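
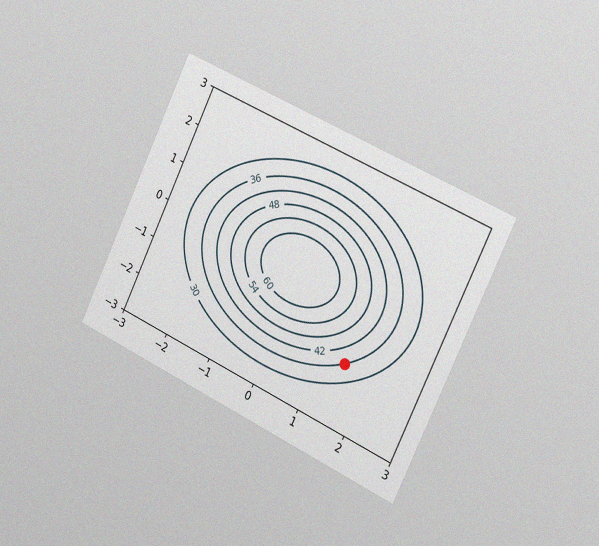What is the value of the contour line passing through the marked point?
The chart is tilted about 25° clockwise and viewed slightly from the right, with some photo noise. The marked point sits on the contour labelled 36.

36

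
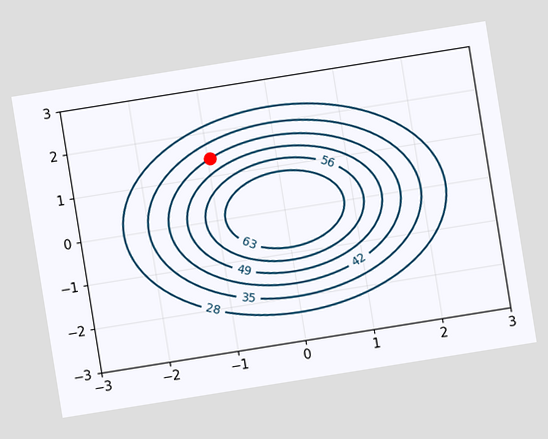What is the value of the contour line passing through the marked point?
The chart is tilted about 9° counter-clockwise. The marked point sits on the contour labelled 42.

42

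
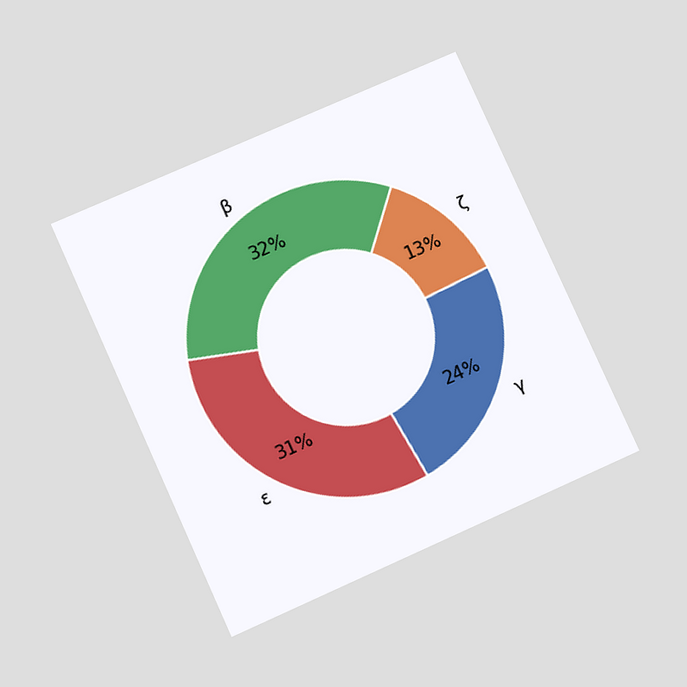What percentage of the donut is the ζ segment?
The chart is tilted about 24° counter-clockwise and viewed slightly from below. The ζ segment takes up 13% of the ring.

13%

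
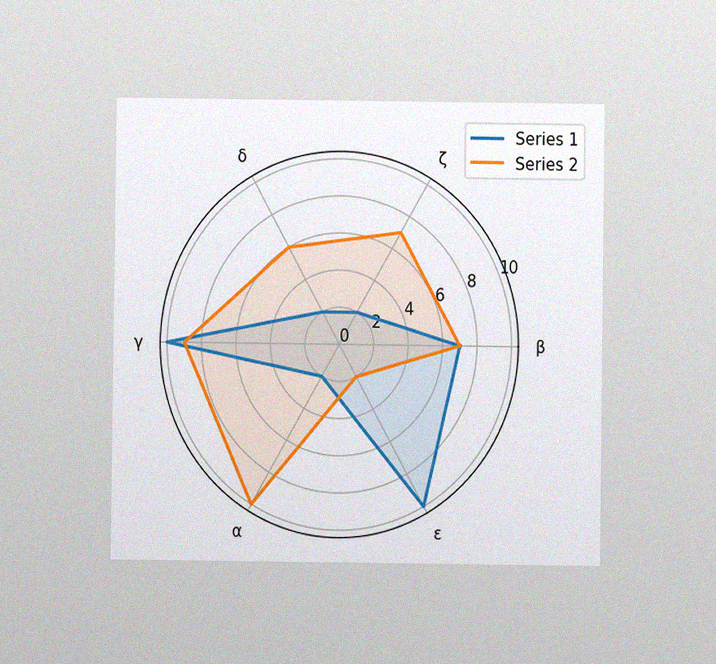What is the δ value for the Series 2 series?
6

The chart is viewed at a slight angle, with some photo noise. On the δ axis, Series 2 reaches 6.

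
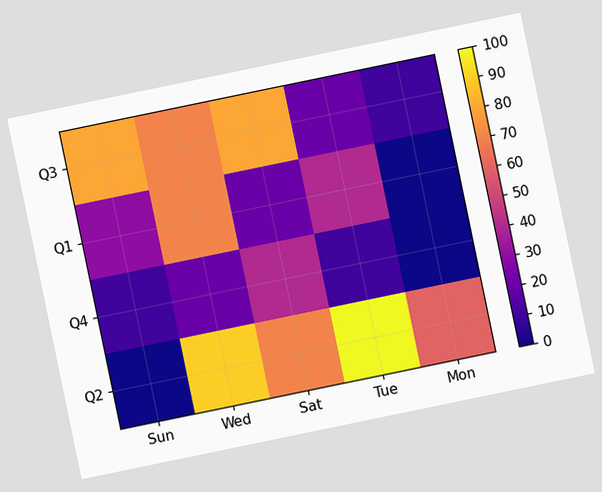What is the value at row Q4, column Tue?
10

The chart is tilted about 12° counter-clockwise. Matching cell (Q4, Tue) against the colorbar gives 10.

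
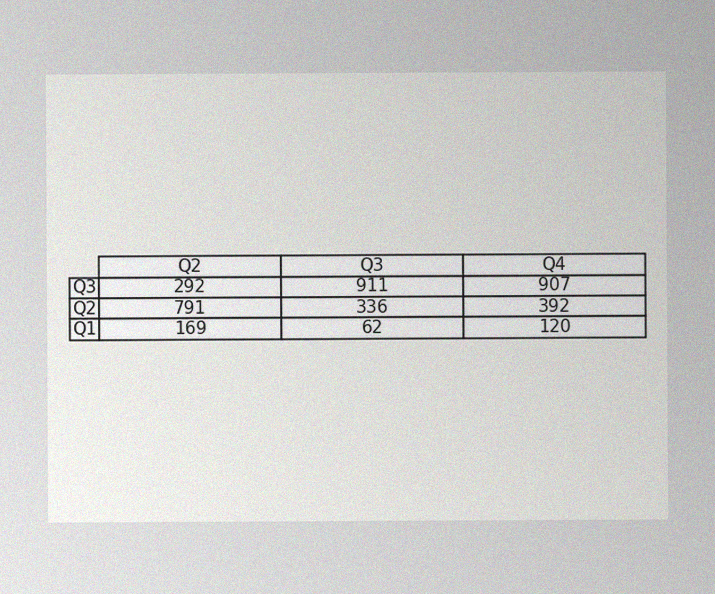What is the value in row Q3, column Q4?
The image has some photo noise and uneven lighting. The (Q3, Q4) cell reads 907.

907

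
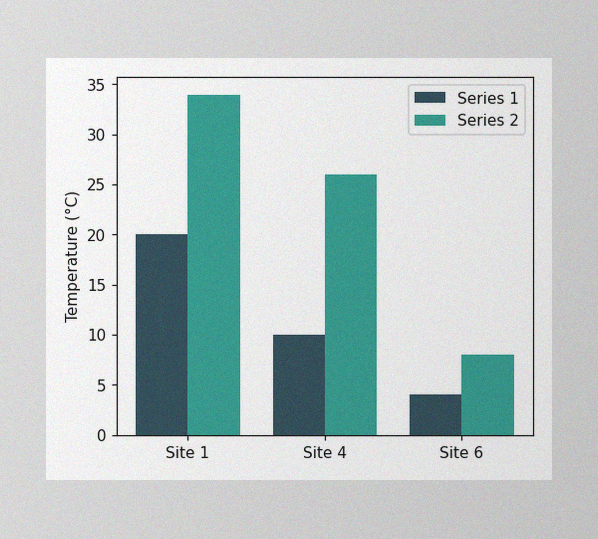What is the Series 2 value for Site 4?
The image has some photo noise and uneven lighting. The Series 2 bar at Site 4 reaches 26°C on the y-axis.

26°C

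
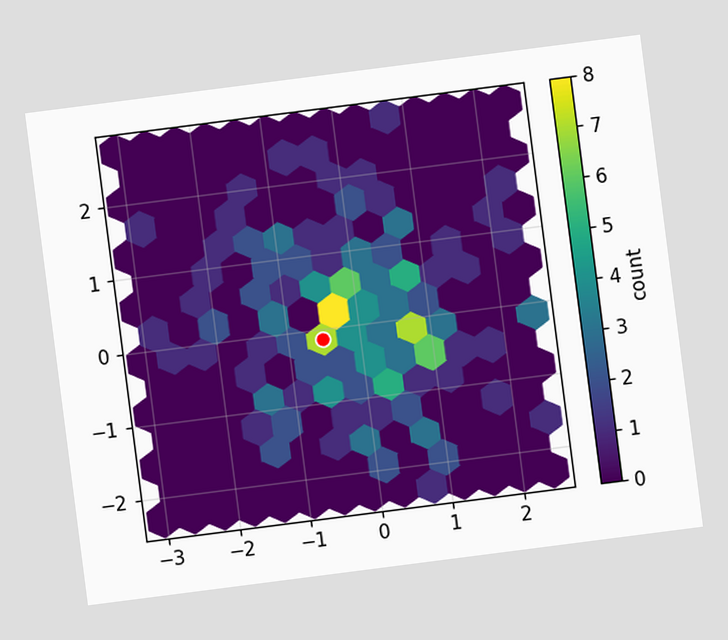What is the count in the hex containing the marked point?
The chart is tilted about 7° counter-clockwise. The marked hex reads 7 on the colorbar.

7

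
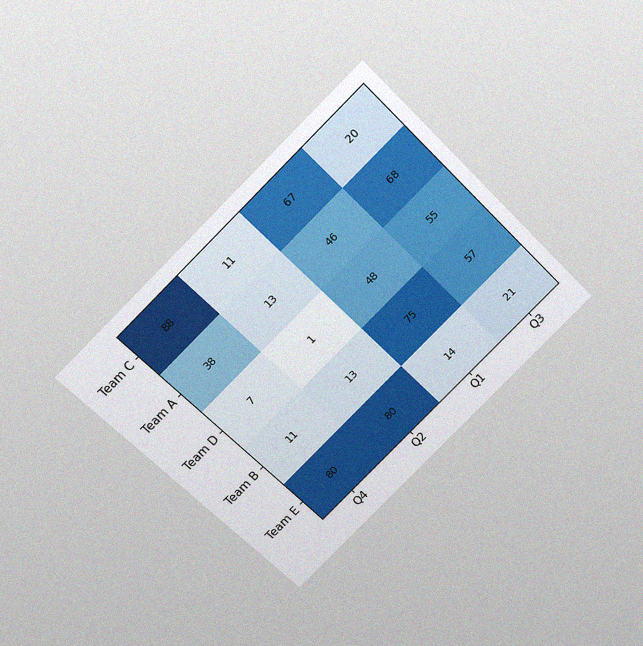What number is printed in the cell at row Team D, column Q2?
1

The chart is tilted about 45° counter-clockwise and viewed slightly from above, with some photo noise. The (Team D, Q2) cell reads 1.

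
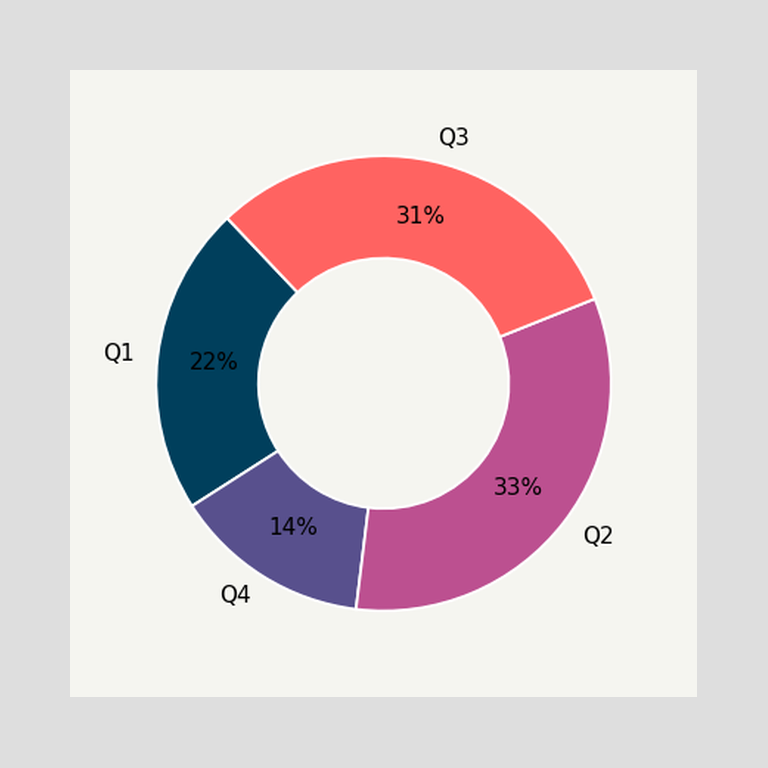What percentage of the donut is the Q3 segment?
The Q3 segment takes up 31% of the ring.

31%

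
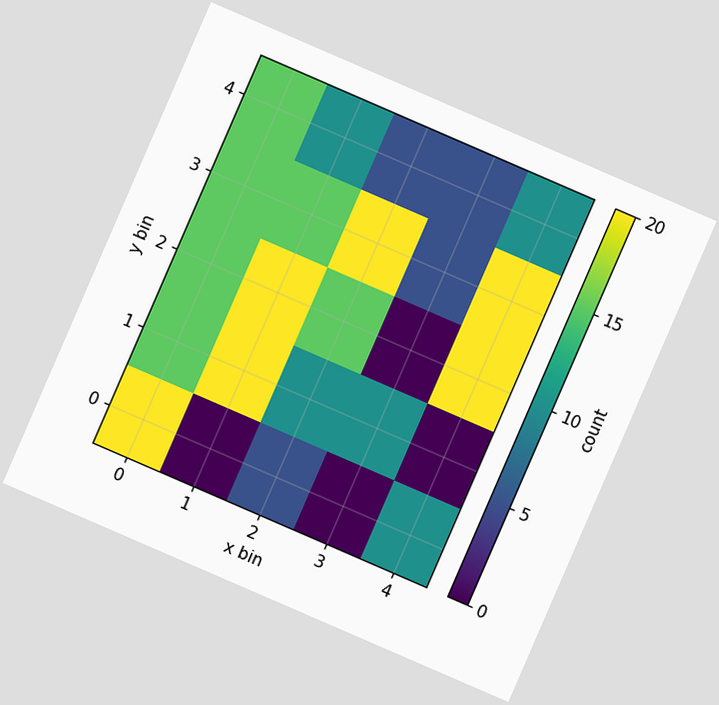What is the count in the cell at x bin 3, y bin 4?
The chart is tilted about 23° clockwise. Matching the cell (3, 4) against the colorbar gives 5.

5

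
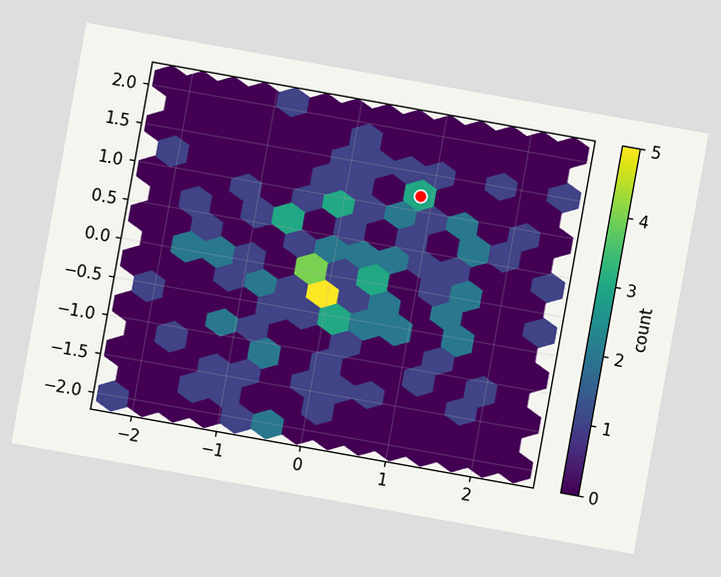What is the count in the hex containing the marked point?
3

The chart is tilted about 10° clockwise. The marked hex reads 3 on the colorbar.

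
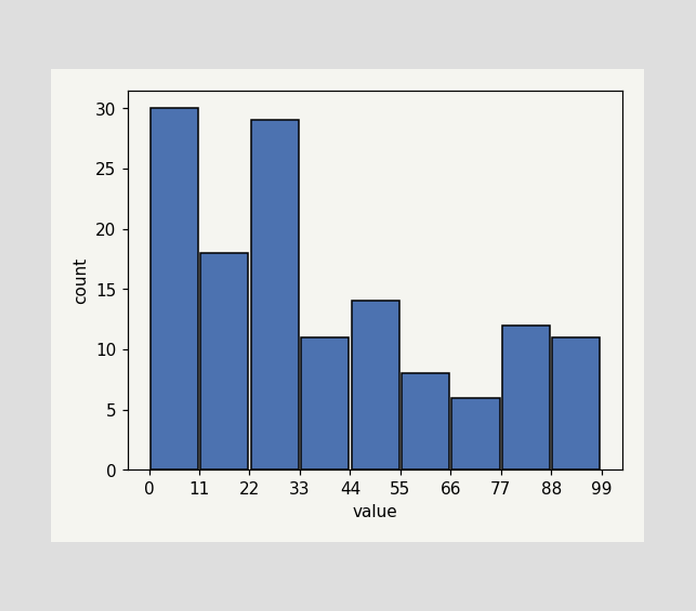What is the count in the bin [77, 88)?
12

The [77, 88) bin has height 12.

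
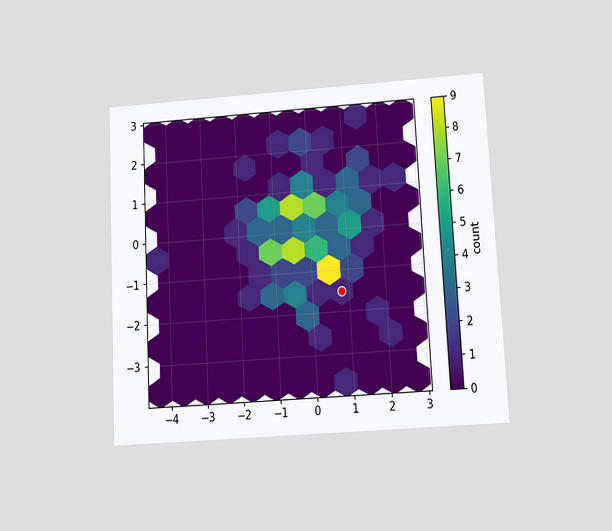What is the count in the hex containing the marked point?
1

The chart is tilted about 3° counter-clockwise and viewed slightly from below. The marked hex reads 1 on the colorbar.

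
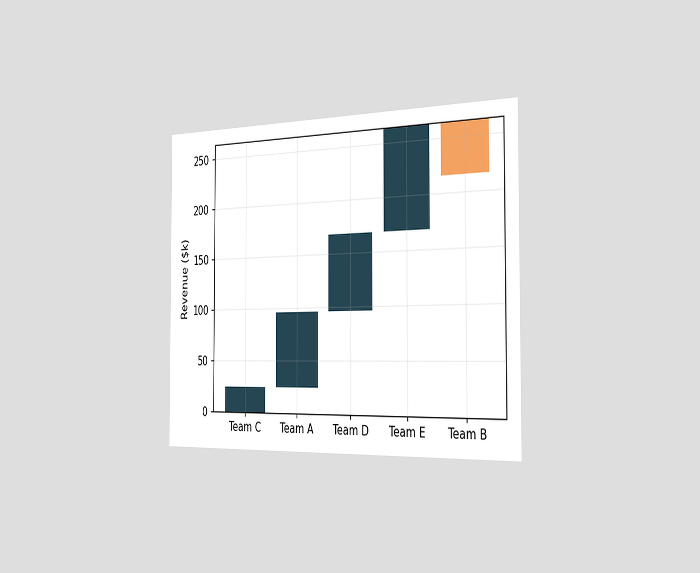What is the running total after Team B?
The chart is viewed slightly from the right. After Team B the running total reaches $216k.

$216k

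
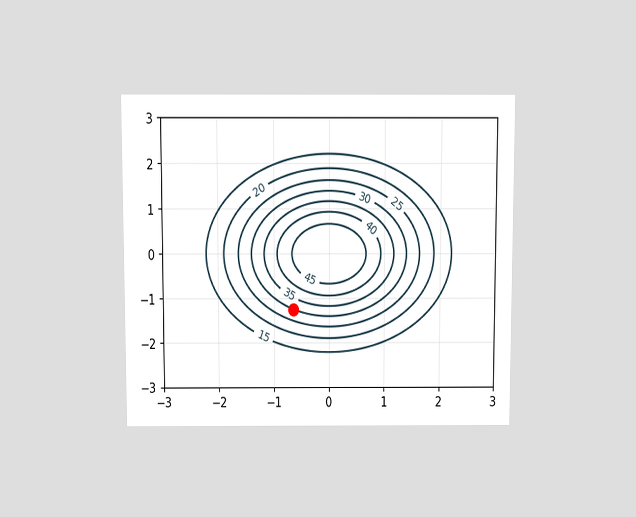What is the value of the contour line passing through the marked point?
The chart is viewed slightly from above. The marked point sits on the contour labelled 30.

30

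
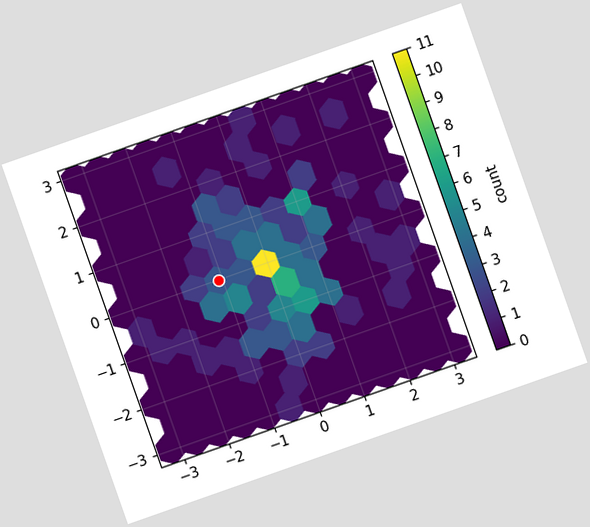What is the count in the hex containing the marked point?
The chart is tilted about 19° counter-clockwise. The marked hex reads 3 on the colorbar.

3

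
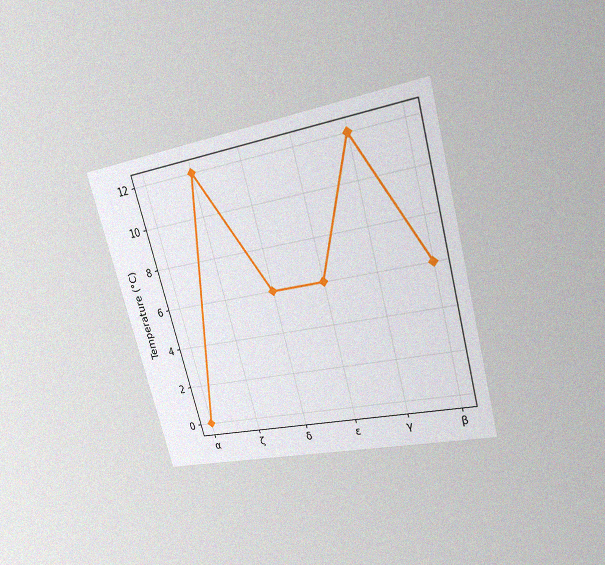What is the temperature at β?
6°C

The chart is tilted about 15° counter-clockwise and viewed at a slight angle, with some photo noise. At β, the line is at 6°C.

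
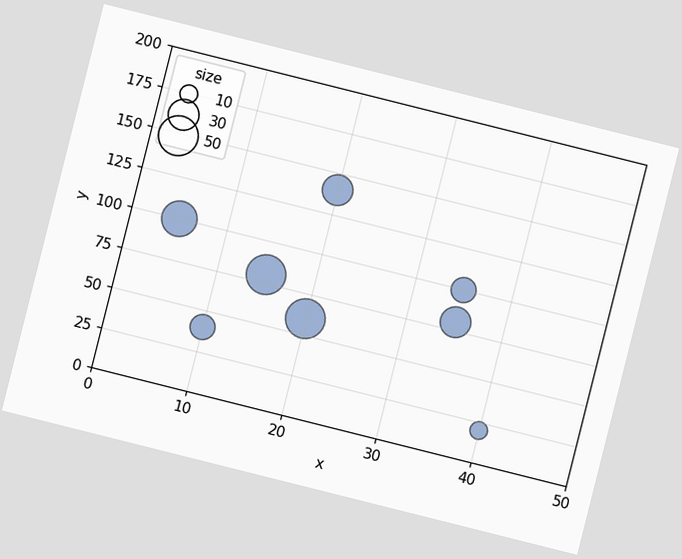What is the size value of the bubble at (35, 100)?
20

The chart is tilted about 14° clockwise. Matching the bubble at (35, 100) against the size legend gives 20.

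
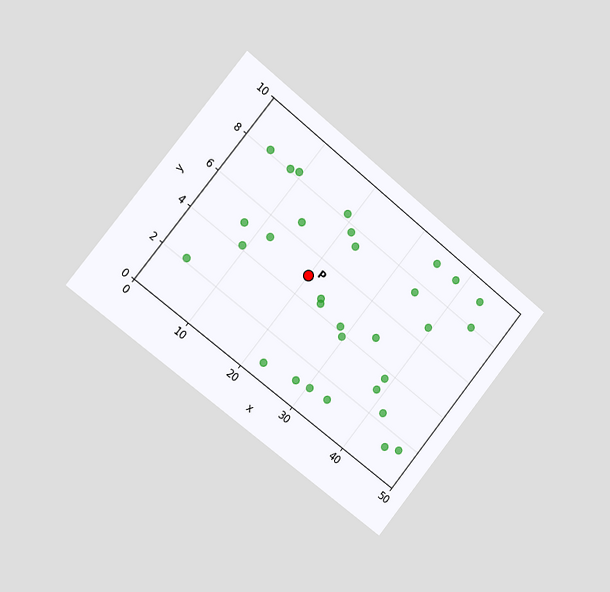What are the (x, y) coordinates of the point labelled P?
(20, 5)

The chart is tilted about 39° clockwise and viewed slightly from the left. Following the gridlines from P to each axis, P sits at (20, 5).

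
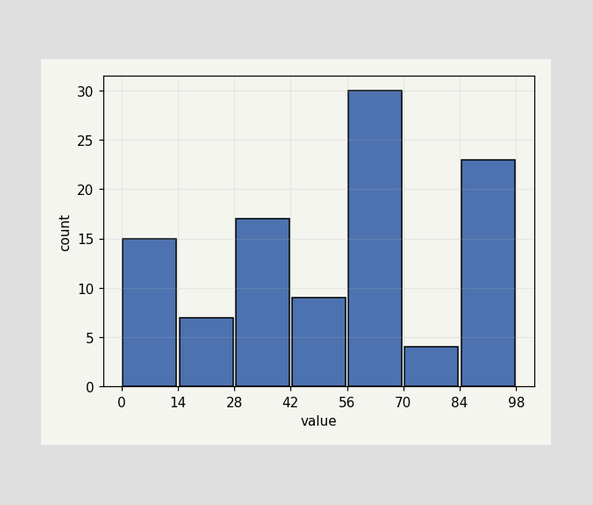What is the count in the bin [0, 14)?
15

The [0, 14) bin has height 15.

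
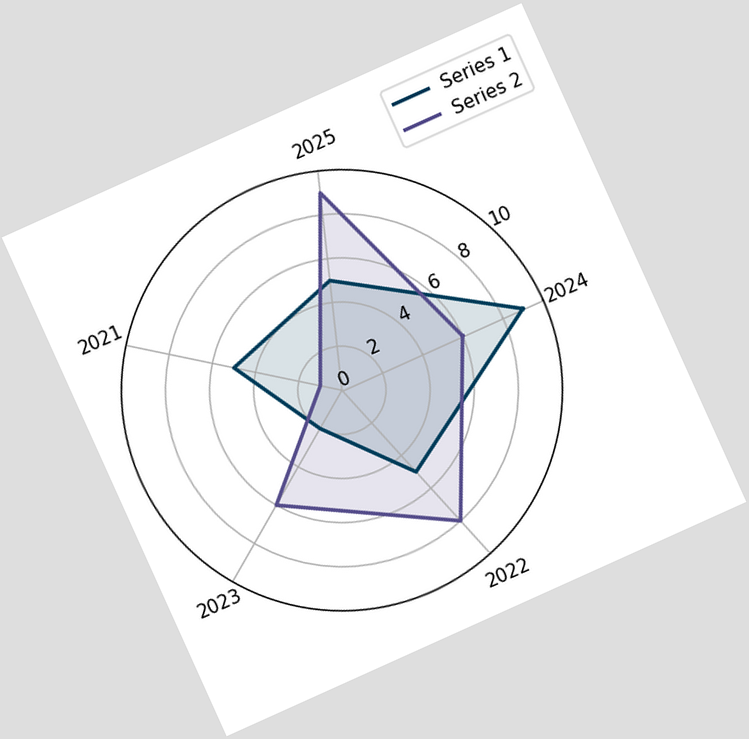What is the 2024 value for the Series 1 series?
9

The chart is tilted about 24° counter-clockwise. On the 2024 axis, Series 1 reaches 9.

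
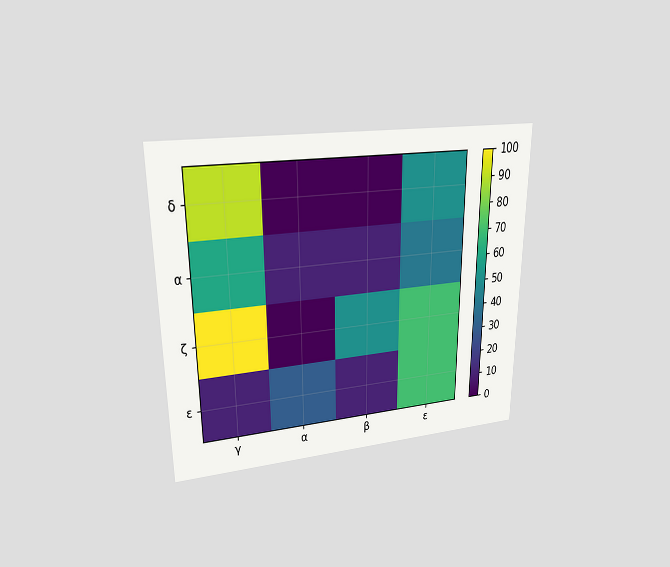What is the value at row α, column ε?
The chart is viewed at a slight angle. Matching cell (α, ε) against the colorbar gives 40.

40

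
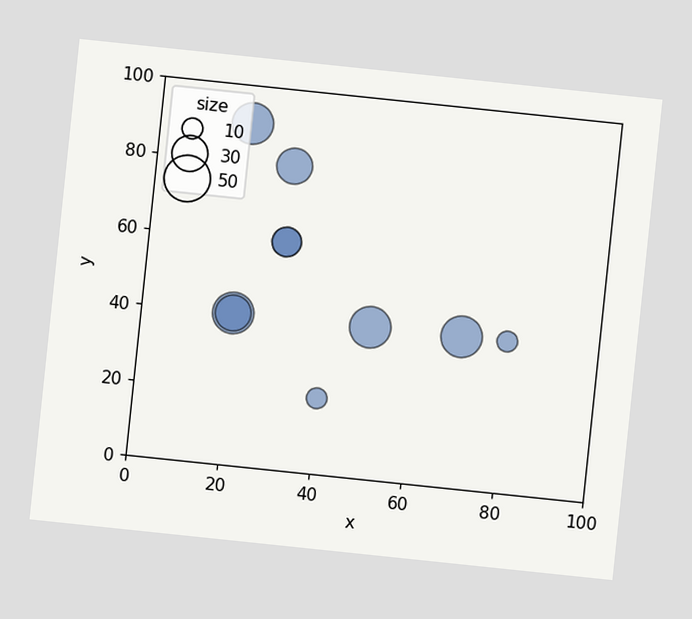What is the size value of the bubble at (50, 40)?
40

The chart is tilted about 6° clockwise. Matching the bubble at (50, 40) against the size legend gives 40.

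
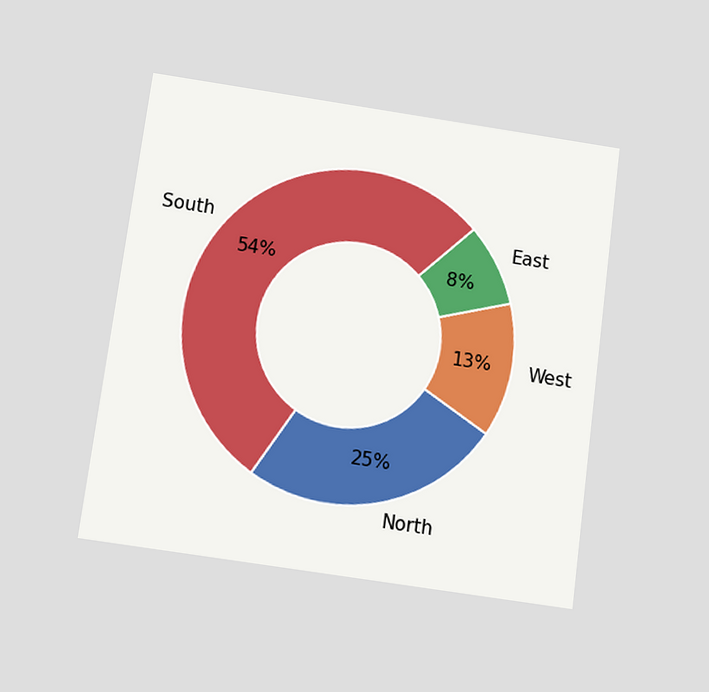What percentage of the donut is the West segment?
13%

The chart is tilted about 8° clockwise and viewed slightly from below. The West segment takes up 13% of the ring.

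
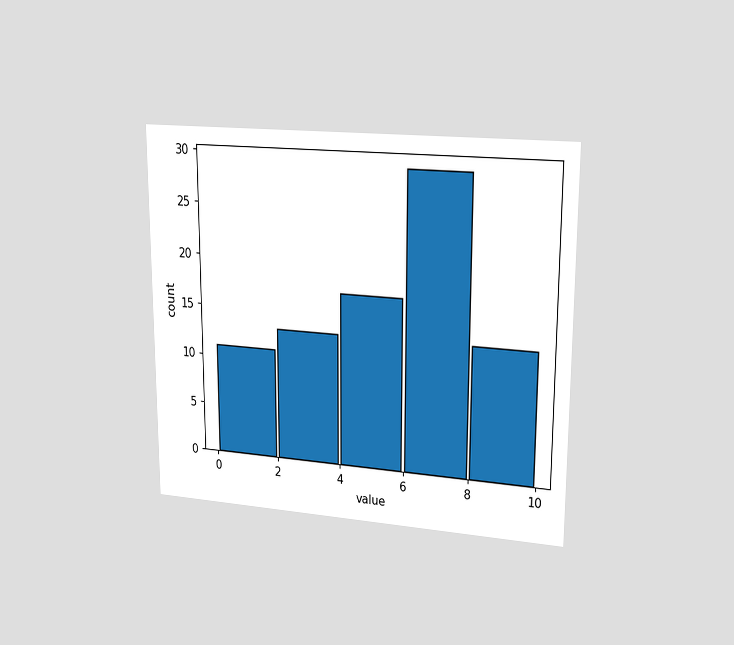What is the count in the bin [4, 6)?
17

The chart is viewed slightly from the right. The [4, 6) bin has height 17.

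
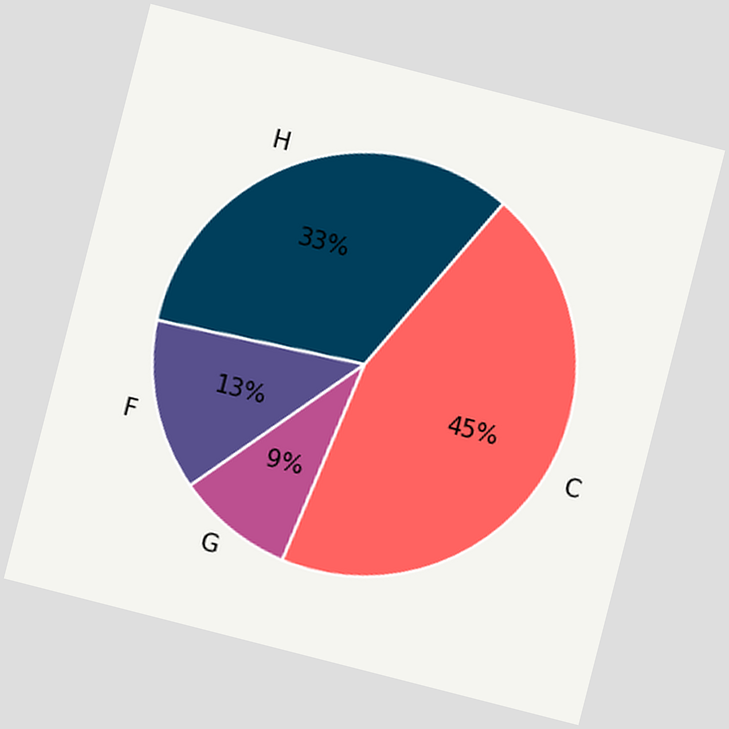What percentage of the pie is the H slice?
33%

The chart is tilted about 14° clockwise. The H slice takes up 33% of the pie.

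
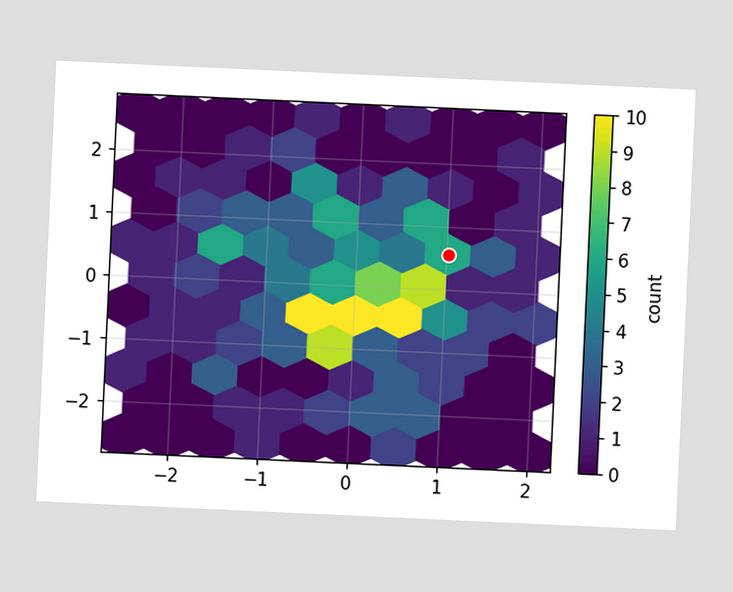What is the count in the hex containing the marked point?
The chart is tilted about 3° clockwise. The marked hex reads 6 on the colorbar.

6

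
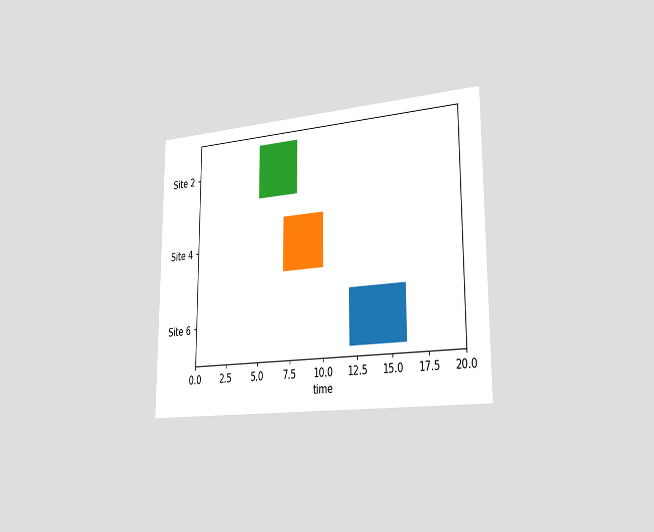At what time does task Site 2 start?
The chart is viewed slightly from the right. The Site 2 bar begins at t=5.

5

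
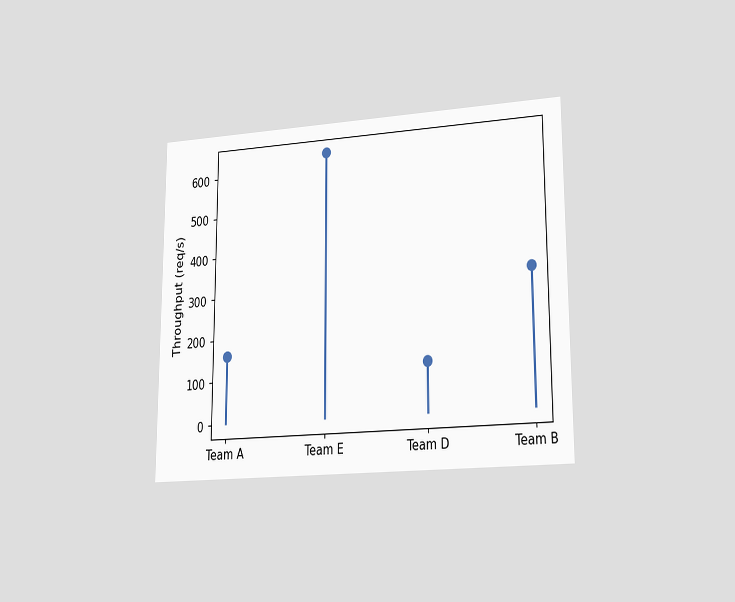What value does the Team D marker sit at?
The chart is viewed at a slight angle. The Team D marker sits at 120req/s.

120req/s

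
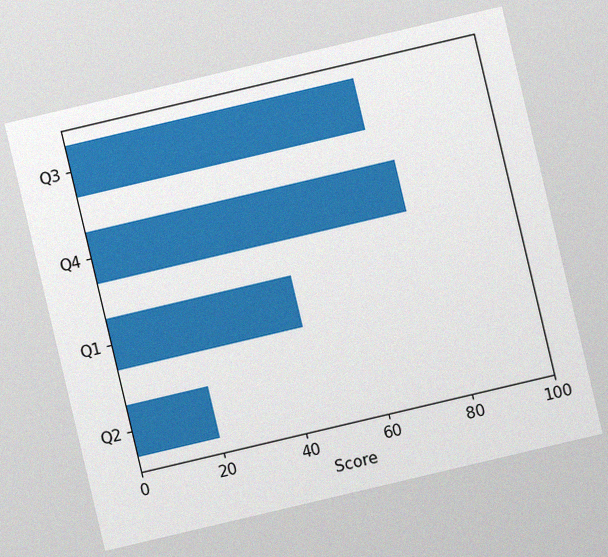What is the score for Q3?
The chart is tilted about 13° counter-clockwise, with some photo noise. Reading along the chart's x-axis, the Q3 bar reaches 70.

70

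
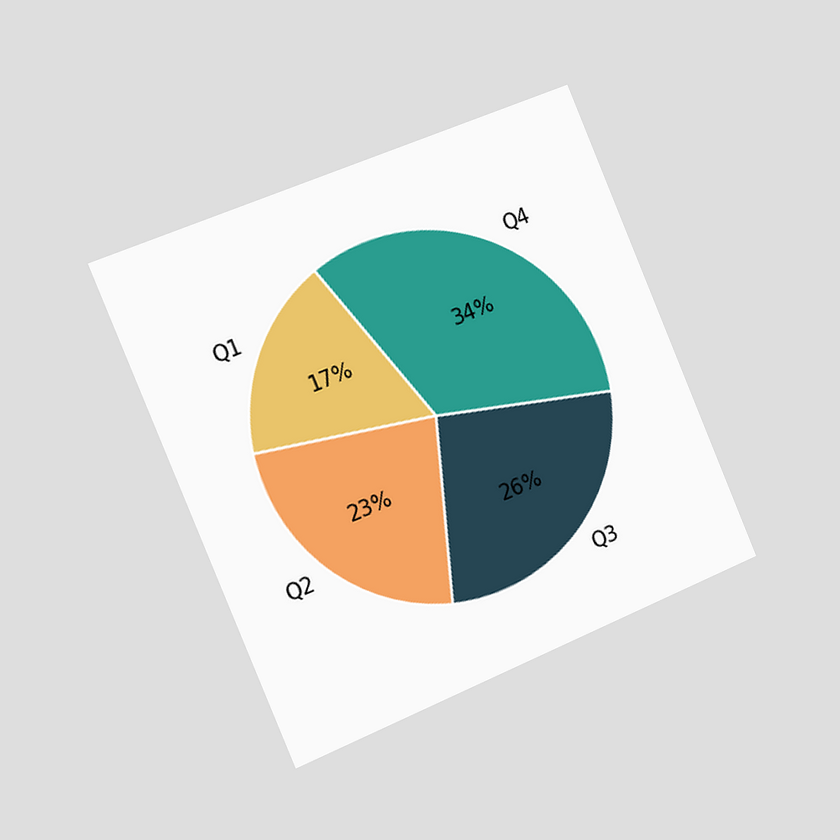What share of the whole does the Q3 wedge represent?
The chart is tilted about 23° counter-clockwise and viewed slightly from the left. The Q3 slice takes up 26% of the pie.

26%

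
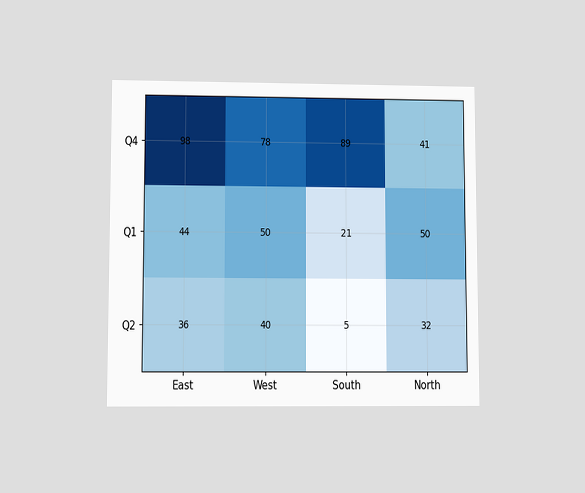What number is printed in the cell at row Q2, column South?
5

The chart is viewed at a slight angle. The (Q2, South) cell reads 5.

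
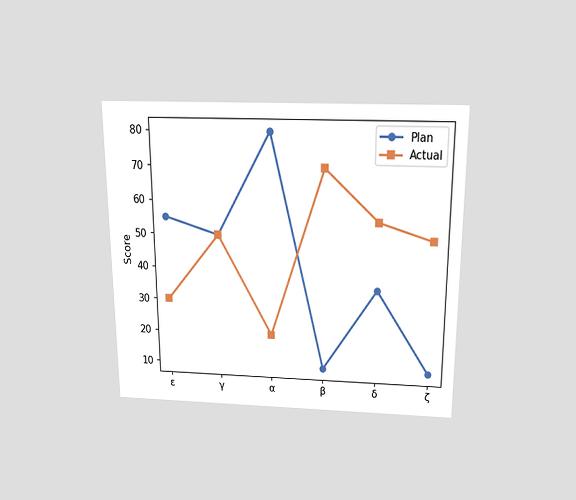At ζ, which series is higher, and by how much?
Actual, by 40

The chart is viewed slightly from above. At ζ, Actual sits above the other line by 40.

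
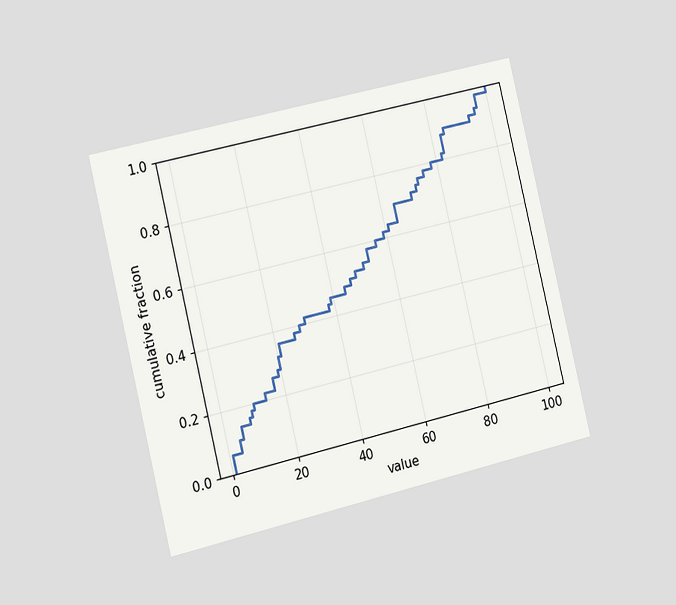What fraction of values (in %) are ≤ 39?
46%

The chart is tilted about 13° counter-clockwise and viewed slightly from the left. At x=39 the ECDF step is at 46%.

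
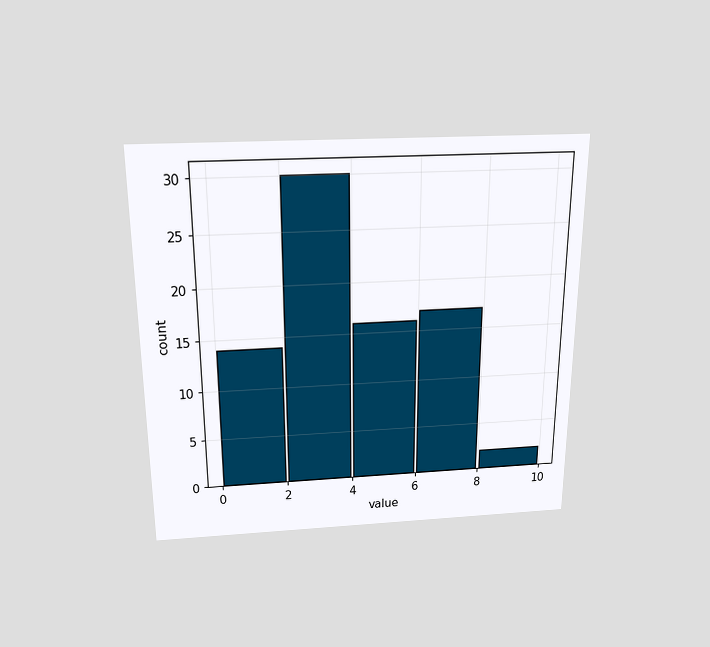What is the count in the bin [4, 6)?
The chart is viewed slightly from above. The [4, 6) bin has height 16.

16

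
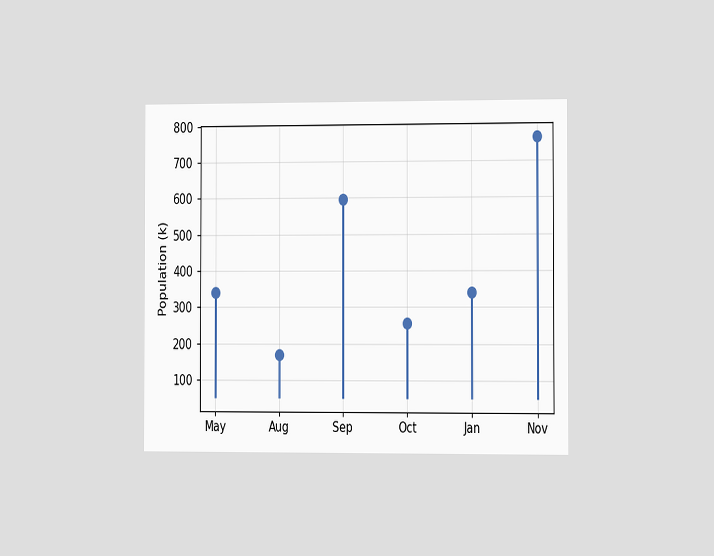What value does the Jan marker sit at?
340k

The chart is viewed slightly from the right. The Jan marker sits at 340k.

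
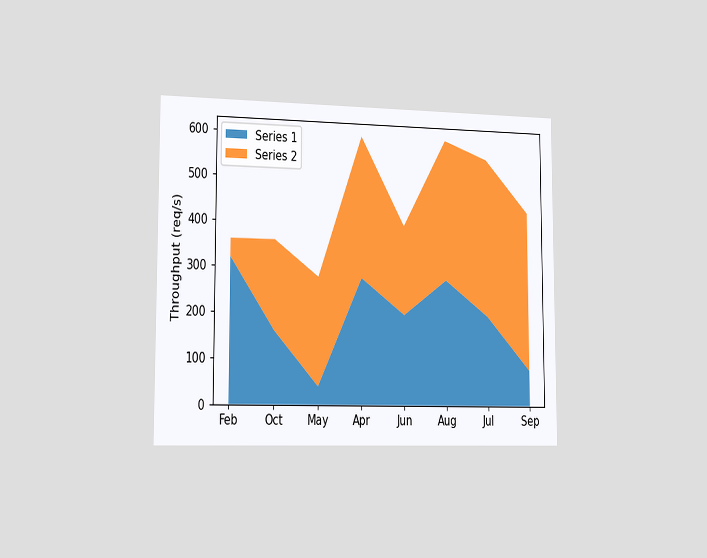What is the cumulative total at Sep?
440req/s

The chart is viewed slightly from the left. The stacked total at Sep reaches 440req/s.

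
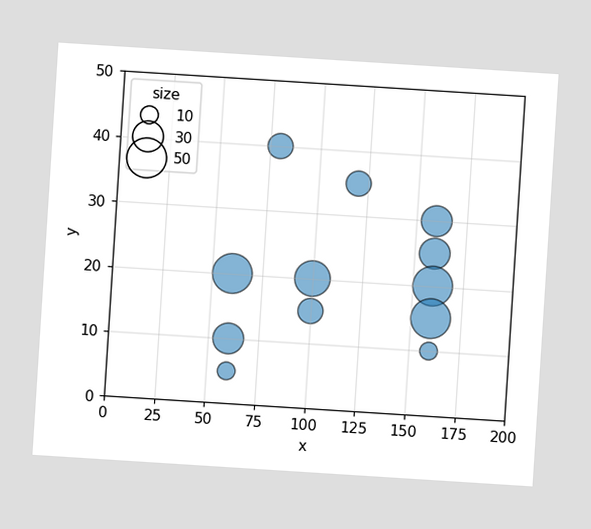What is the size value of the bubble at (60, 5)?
10

The chart is tilted about 4° clockwise. Matching the bubble at (60, 5) against the size legend gives 10.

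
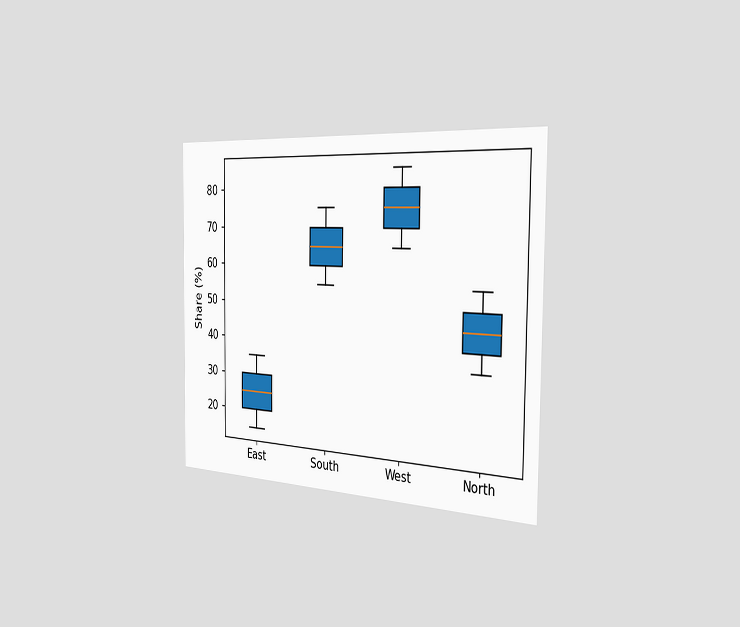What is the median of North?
The chart is viewed slightly from the right. The median line in the North box sits at 45%.

45%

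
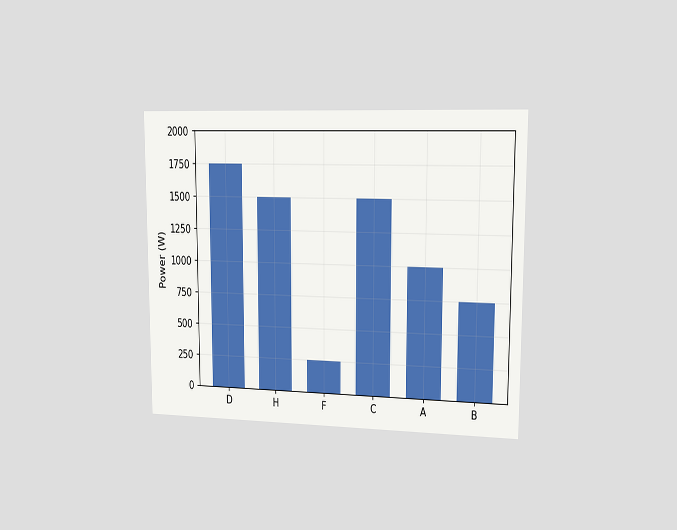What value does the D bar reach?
1750W

The chart is viewed slightly from the right. Reading along the chart's y-axis, the D bar reaches 1750W.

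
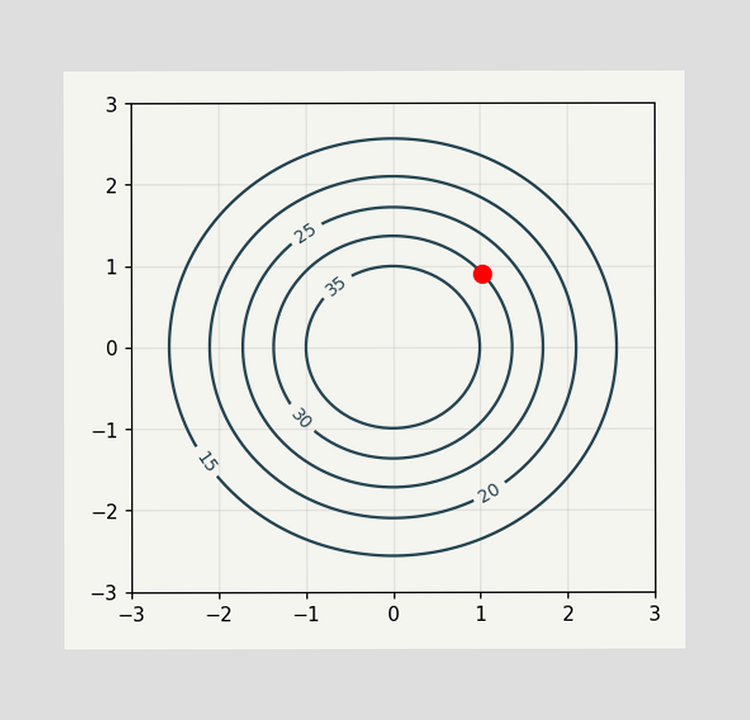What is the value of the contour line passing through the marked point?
30

The marked point sits on the contour labelled 30.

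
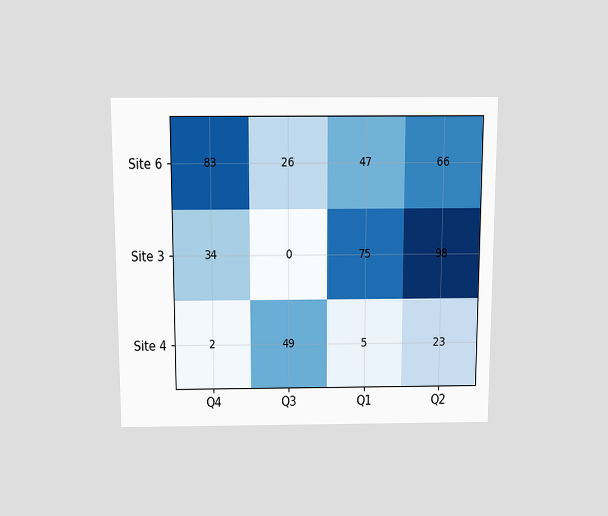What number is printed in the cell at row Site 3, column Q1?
75

The chart is viewed slightly from above. The (Site 3, Q1) cell reads 75.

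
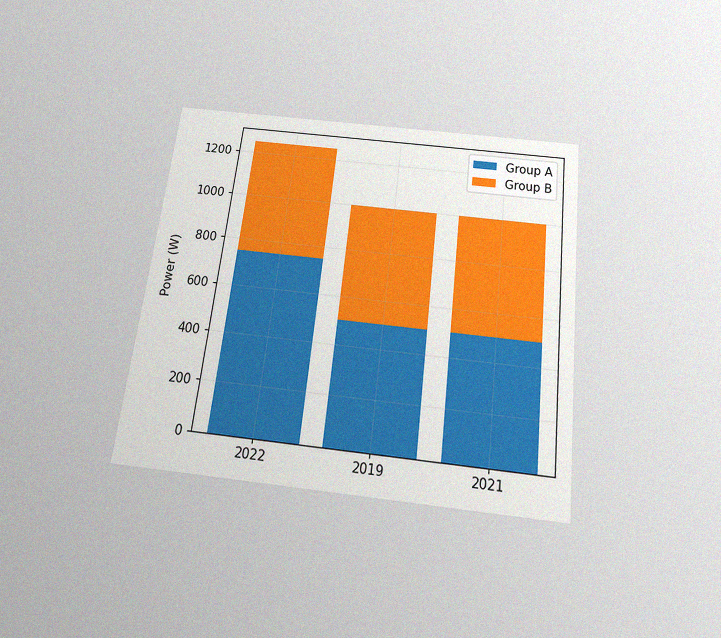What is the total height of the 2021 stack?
The chart is tilted about 7° clockwise and viewed slightly from below, with some photo noise. The 2021 stack's top reaches 1000W on the y-axis.

1000W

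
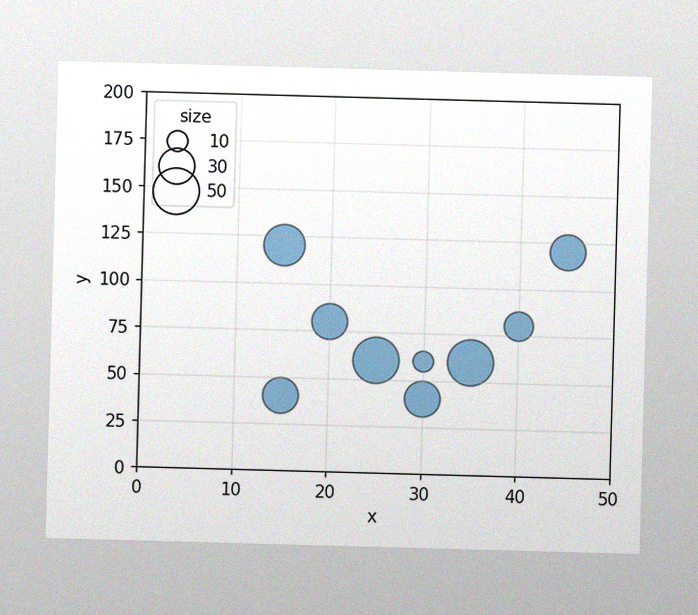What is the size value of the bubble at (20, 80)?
The image has some photo noise and uneven lighting. Matching the bubble at (20, 80) against the size legend gives 30.

30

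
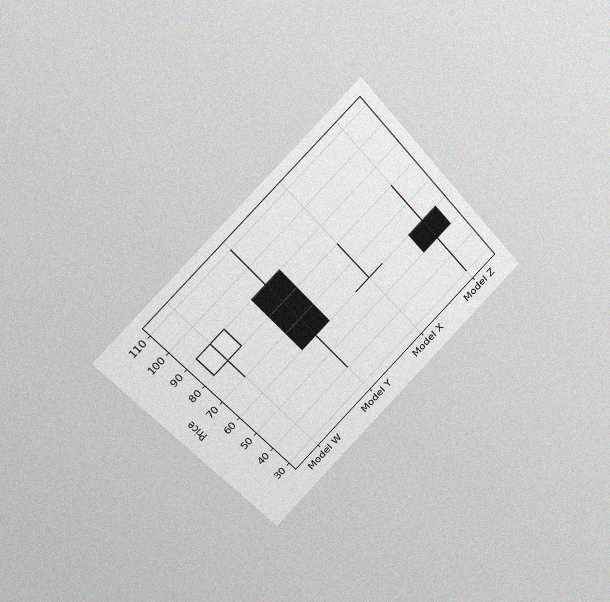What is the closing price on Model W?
The chart is tilted about 41° counter-clockwise and viewed at a slight angle, with some photo noise. The Model W candle closes at 90.

90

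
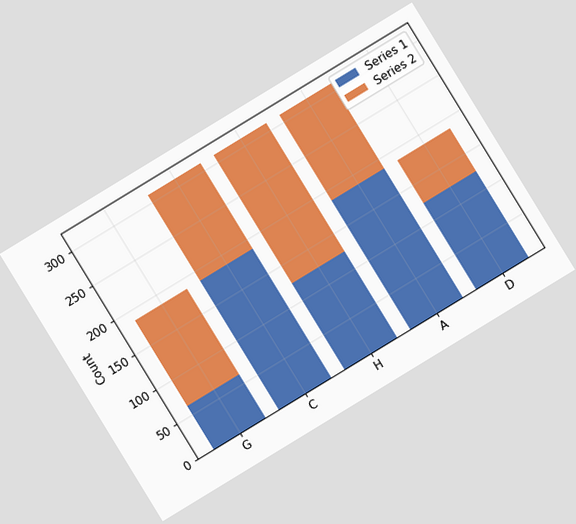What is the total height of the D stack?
The chart is tilted about 31° counter-clockwise. The D stack's top reaches 186 on the y-axis.

186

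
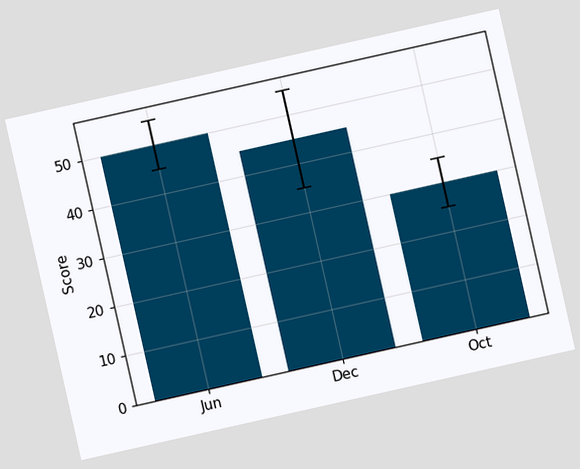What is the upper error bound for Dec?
55

The chart is tilted about 13° counter-clockwise. The Dec bar's upper whisker reaches 55.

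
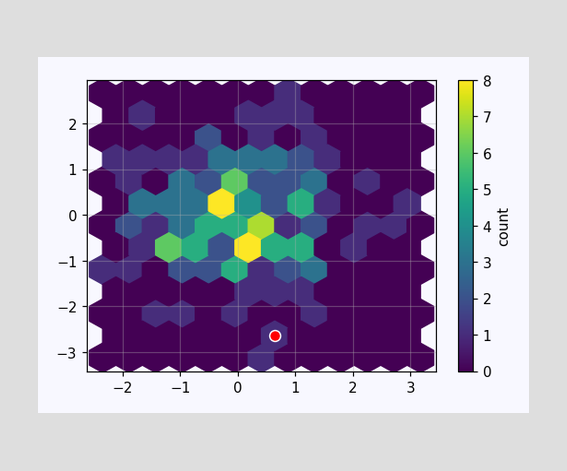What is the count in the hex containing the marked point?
The marked hex reads 1 on the colorbar.

1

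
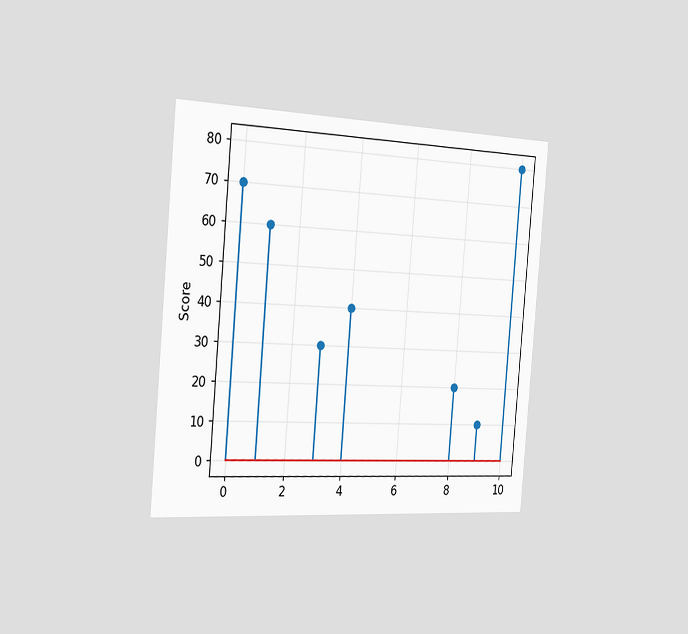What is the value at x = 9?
10

The chart is tilted about 5° clockwise and viewed slightly from the left. The stem at x=9 reaches 10.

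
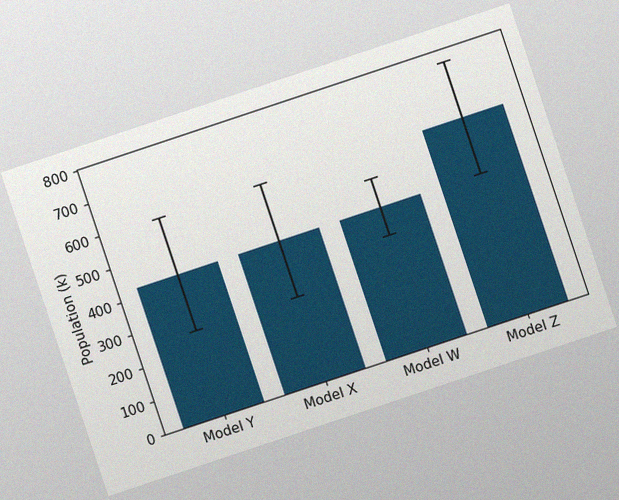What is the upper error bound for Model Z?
The chart is tilted about 18° counter-clockwise, with some photo noise. The Model Z bar's upper whisker reaches 765k.

765k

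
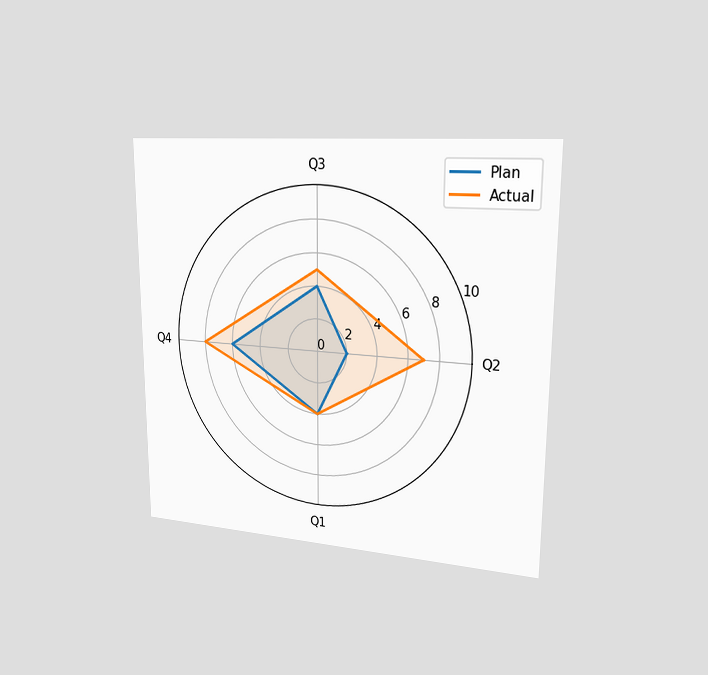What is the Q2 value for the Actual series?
The chart is viewed slightly from the right. On the Q2 axis, Actual reaches 7.

7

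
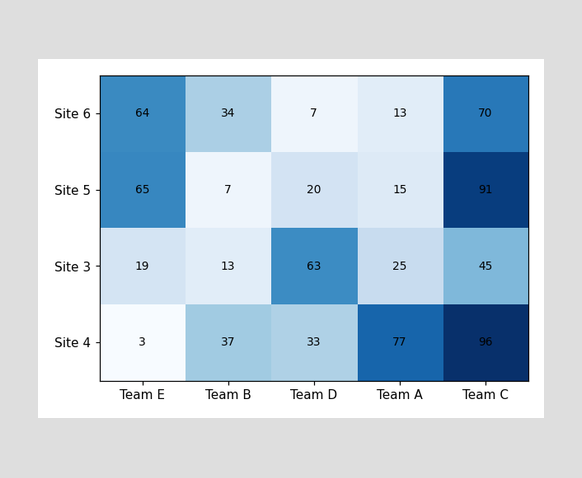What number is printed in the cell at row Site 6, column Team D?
7

The (Site 6, Team D) cell reads 7.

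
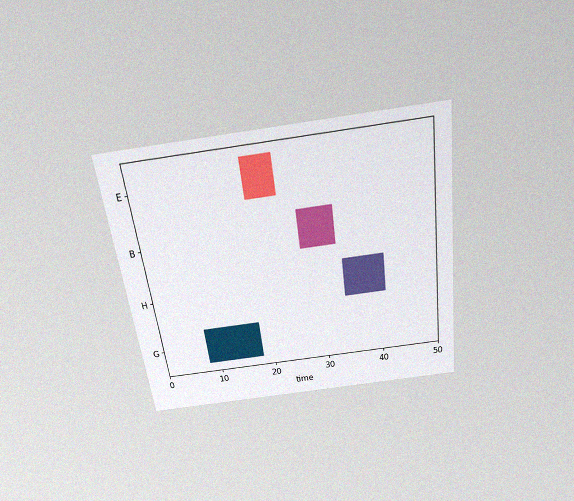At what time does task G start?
8

The chart is tilted about 8° counter-clockwise and viewed slightly from above, with some photo noise. The G bar begins at t=8.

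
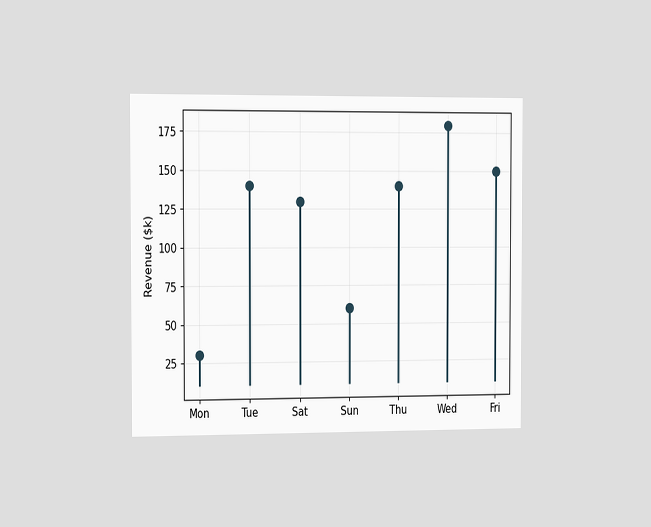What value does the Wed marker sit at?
$180k

The chart is viewed slightly from the left. The Wed marker sits at $180k.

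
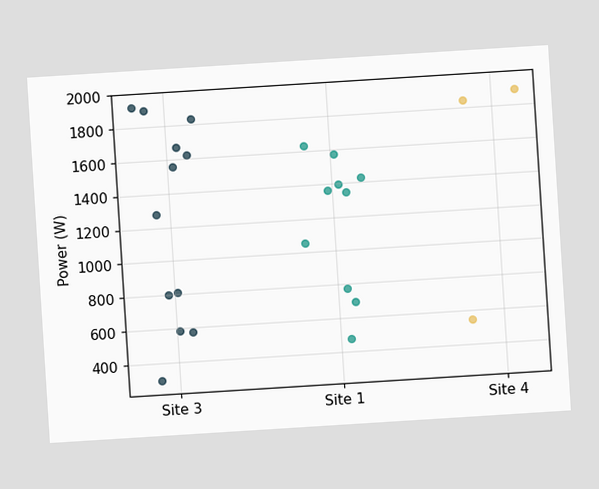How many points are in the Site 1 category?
The chart is tilted about 4° counter-clockwise. Counting the markers in the Site 1 column gives 10.

10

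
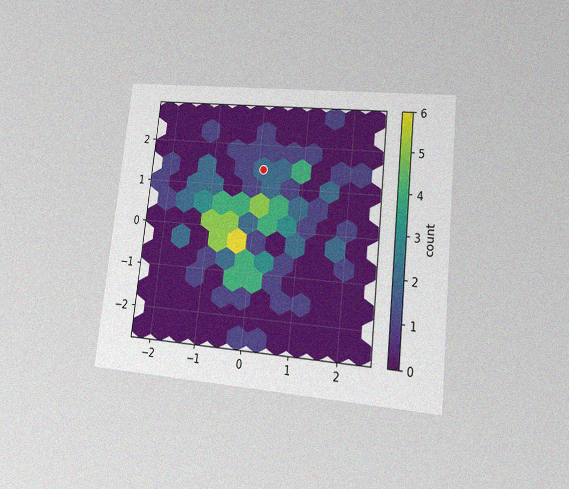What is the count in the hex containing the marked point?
2

The chart is tilted about 6° clockwise and viewed at a slight angle, with some photo noise. The marked hex reads 2 on the colorbar.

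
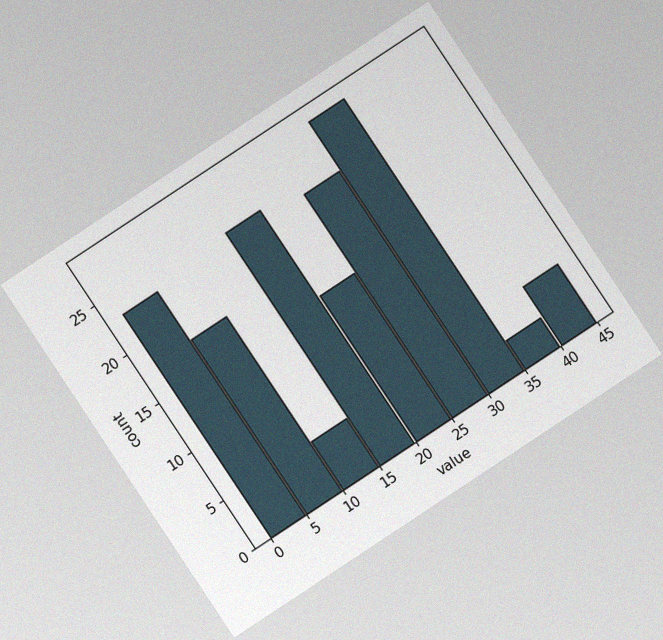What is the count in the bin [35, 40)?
3

The chart is tilted about 34° counter-clockwise, with some photo noise. The [35, 40) bin has height 3.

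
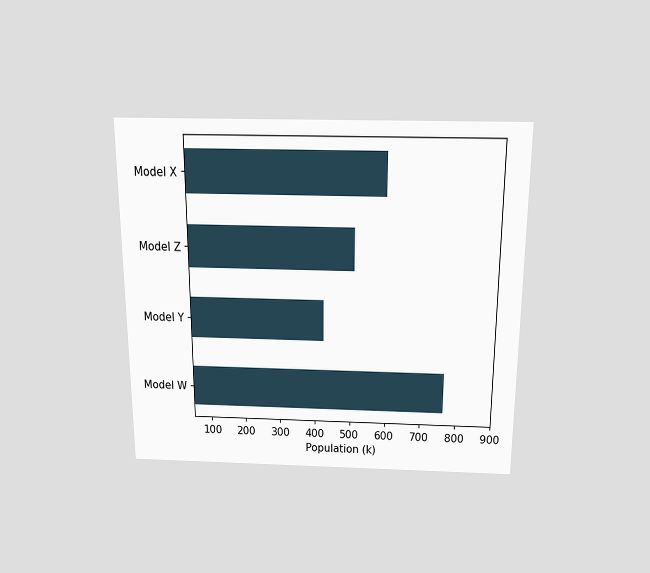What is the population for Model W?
765k

The chart is viewed slightly from above. Reading along the chart's x-axis, the Model W bar reaches 765k.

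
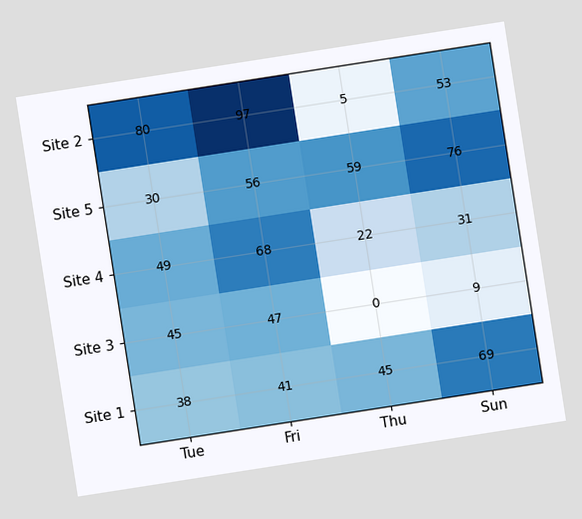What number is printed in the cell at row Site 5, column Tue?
30

The chart is tilted about 9° counter-clockwise. The (Site 5, Tue) cell reads 30.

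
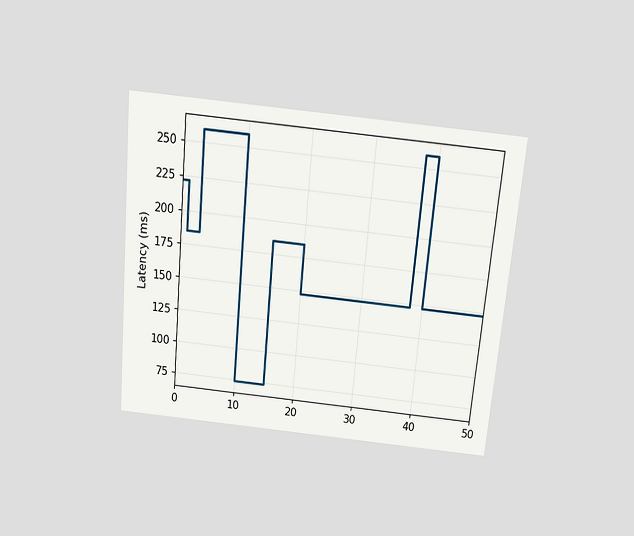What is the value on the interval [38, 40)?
The chart is tilted about 5° clockwise and viewed slightly from above. On [38, 40) the step sits at 259ms.

259ms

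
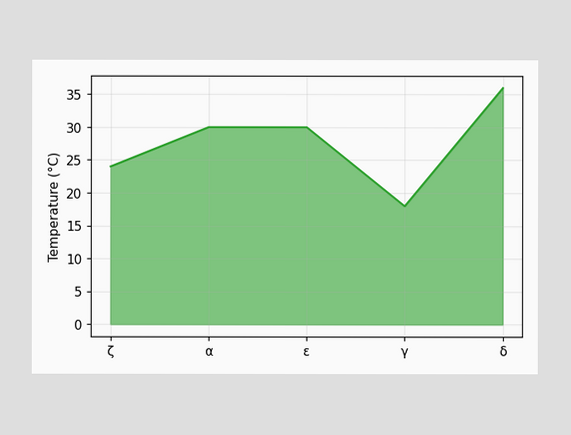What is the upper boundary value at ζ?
24°C

At ζ the upper boundary is at 24°C.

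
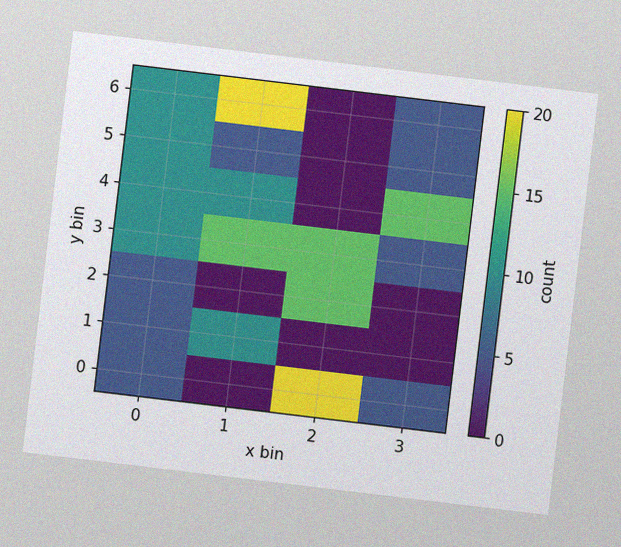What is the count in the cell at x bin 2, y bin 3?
The chart is tilted about 7° clockwise, with some photo noise. Matching the cell (2, 3) against the colorbar gives 15.

15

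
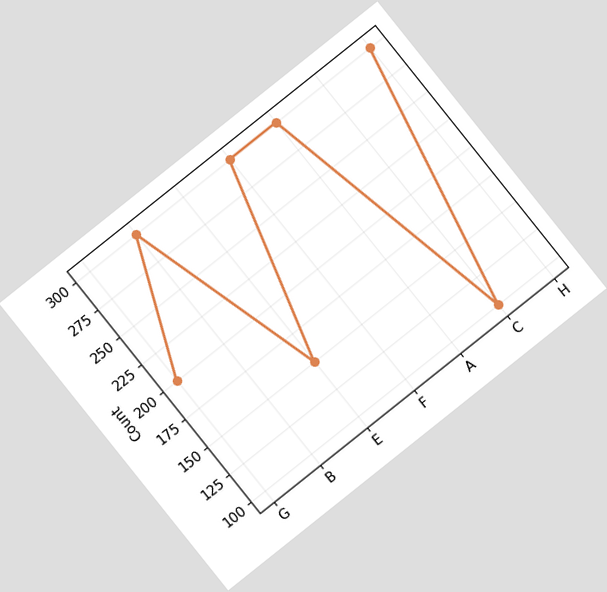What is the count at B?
300

The chart is tilted about 39° counter-clockwise. At B, the line is at 300.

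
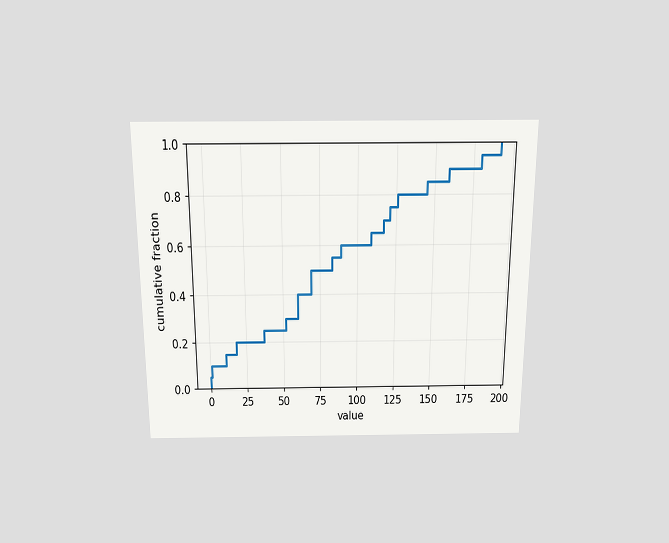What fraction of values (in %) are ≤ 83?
55%

The chart is viewed slightly from above. At x=83 the ECDF step is at 55%.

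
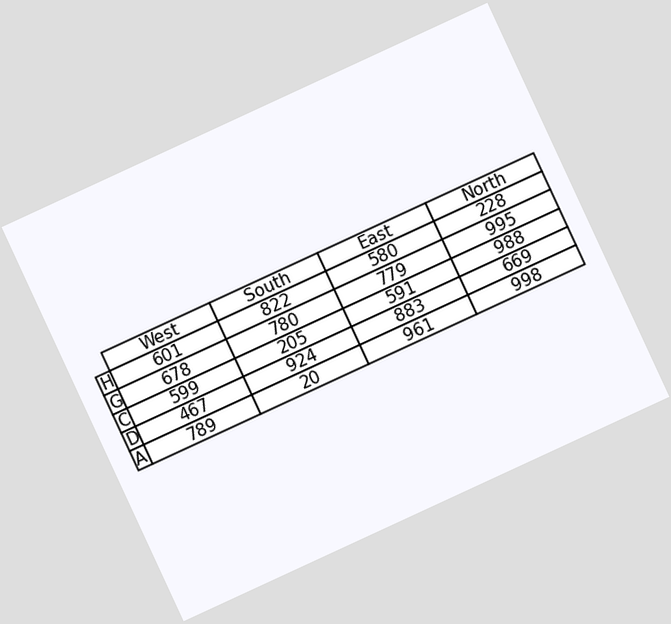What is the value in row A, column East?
961

The chart is tilted about 25° counter-clockwise. The (A, East) cell reads 961.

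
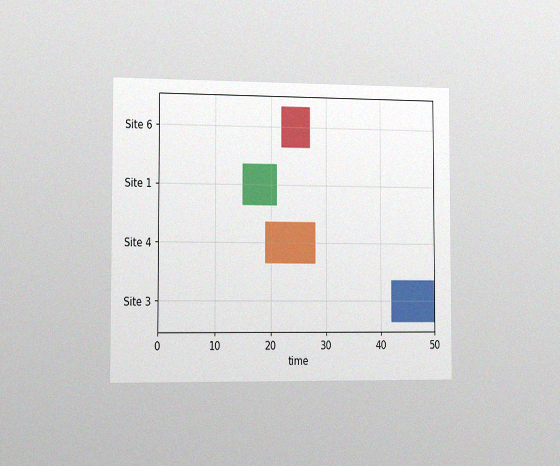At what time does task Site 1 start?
15

The chart is viewed slightly from the left, with some photo noise. The Site 1 bar begins at t=15.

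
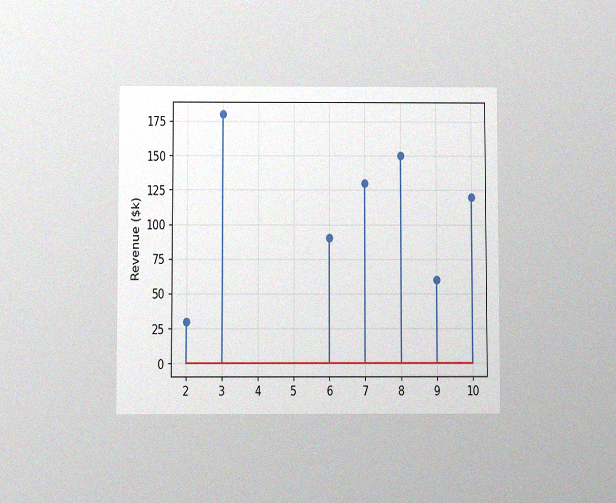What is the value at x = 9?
The chart is viewed at a slight angle, with some photo noise. The stem at x=9 reaches $60k.

$60k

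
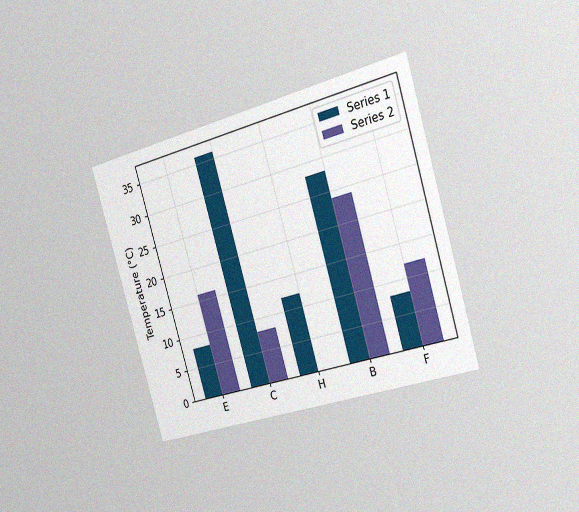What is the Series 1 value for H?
The chart is tilted about 16° counter-clockwise and viewed slightly from the right, with some photo noise. The Series 1 bar at H reaches 12°C on the y-axis.

12°C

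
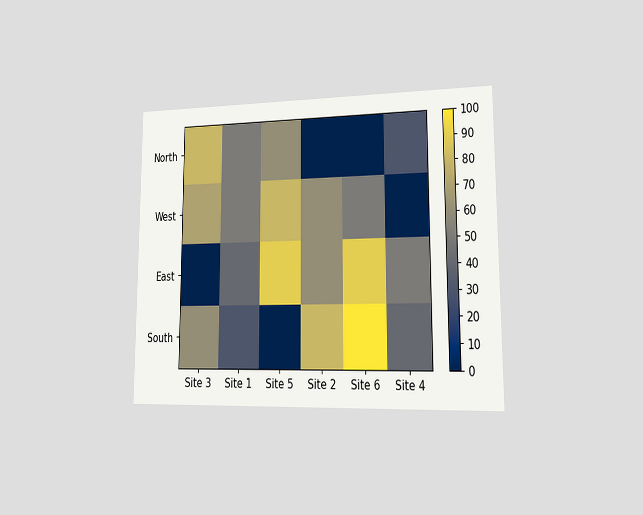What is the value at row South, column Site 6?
100

The chart is viewed slightly from the right. Matching cell (South, Site 6) against the colorbar gives 100.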